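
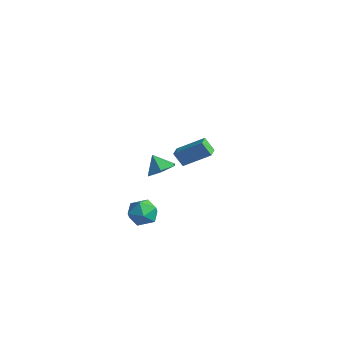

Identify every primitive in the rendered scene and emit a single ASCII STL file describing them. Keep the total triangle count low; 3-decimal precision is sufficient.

solid 
facet normal 0.144 0.389 0.910
outer loop
vertex 0.423 -1.359 -3.317
vertex 0.701 -2.216 -2.994
vertex 1.346 -1.608 -3.356
endloop
endfacet
facet normal 0.254 0.880 0.402
outer loop
vertex 0.423 -1.359 -3.317
vertex 1.346 -1.608 -3.356
vertex 0.942 -1.154 -4.094
endloop
endfacet
facet normal -0.344 0.939 0.018
outer loop
vertex 0.423 -1.359 -3.317
vertex 0.942 -1.154 -4.094
vertex 0.048 -1.48 -4.189
endloop
endfacet
facet normal -0.826 0.485 0.288
outer loop
vertex 0.423 -1.359 -3.317
vertex 0.048 -1.48 -4.189
vertex -0.101 -2.137 -3.509
endloop
endfacet
facet normal -0.524 0.146 0.839
outer loop
vertex 0.423 -1.359 -3.317
vertex -0.101 -2.137 -3.509
vertex 0.701 -2.216 -2.994
endloop
endfacet
facet normal 0.769 0.638 -0.028
outer loop
vertex 0.942 -1.154 -4.094
vertex 1.346 -1.608 -3.356
vertex 1.541 -1.883 -4.251
endloop
endfacet
facet normal 0.590 -0.154 0.793
outer loop
vertex 1.346 -1.608 -3.356
vertex 0.701 -2.216 -2.994
vertex 1.392 -2.54 -3.571
endloop
endfacet
facet normal -0.489 -0.548 0.678
outer loop
vertex 0.701 -2.216 -2.994
vertex -0.101 -2.137 -3.509
vertex 0.498 -2.866 -3.666
endloop
endfacet
facet normal -0.977 0.001 -0.213
outer loop
vertex -0.101 -2.137 -3.509
vertex 0.048 -1.48 -4.189
vertex 0.094 -2.412 -4.404
endloop
endfacet
facet normal -0.199 0.734 -0.650
outer loop
vertex 0.048 -1.48 -4.189
vertex 0.942 -1.154 -4.094
vertex 0.739 -1.804 -4.766
endloop
endfacet
facet normal 0.826 -0.485 -0.288
outer loop
vertex 1.017 -2.661 -4.443
vertex 1.541 -1.883 -4.251
vertex 1.392 -2.54 -3.571
endloop
endfacet
facet normal 0.344 -0.939 -0.018
outer loop
vertex 1.017 -2.661 -4.443
vertex 1.392 -2.54 -3.571
vertex 0.498 -2.866 -3.666
endloop
endfacet
facet normal -0.254 -0.880 -0.402
outer loop
vertex 1.017 -2.661 -4.443
vertex 0.498 -2.866 -3.666
vertex 0.094 -2.412 -4.404
endloop
endfacet
facet normal -0.144 -0.389 -0.910
outer loop
vertex 1.017 -2.661 -4.443
vertex 0.094 -2.412 -4.404
vertex 0.739 -1.804 -4.766
endloop
endfacet
facet normal 0.524 -0.146 -0.839
outer loop
vertex 1.017 -2.661 -4.443
vertex 0.739 -1.804 -4.766
vertex 1.541 -1.883 -4.251
endloop
endfacet
facet normal 0.977 -0.001 0.213
outer loop
vertex 1.392 -2.54 -3.571
vertex 1.541 -1.883 -4.251
vertex 1.346 -1.608 -3.356
endloop
endfacet
facet normal 0.199 -0.734 0.650
outer loop
vertex 0.498 -2.866 -3.666
vertex 1.392 -2.54 -3.571
vertex 0.701 -2.216 -2.994
endloop
endfacet
facet normal -0.769 -0.638 0.028
outer loop
vertex 0.094 -2.412 -4.404
vertex 0.498 -2.866 -3.666
vertex -0.101 -2.137 -3.509
endloop
endfacet
facet normal -0.590 0.154 -0.793
outer loop
vertex 0.739 -1.804 -4.766
vertex 0.094 -2.412 -4.404
vertex 0.048 -1.48 -4.189
endloop
endfacet
facet normal 0.489 0.548 -0.678
outer loop
vertex 1.541 -1.883 -4.251
vertex 0.739 -1.804 -4.766
vertex 0.942 -1.154 -4.094
endloop
endfacet
facet normal -0.654 -0.521 -0.548
outer loop
vertex -1.938 2.691 -2.665
vertex -2.393 3.366 -2.764
vertex -1.408 2.922 -3.517
endloop
endfacet
facet normal 0.555 -0.823 0.122
outer loop
vertex -0.167 3.914 -2.476
vertex -1.938 2.691 -2.665
vertex -1.408 2.922 -3.517
endloop
endfacet
facet normal -0.654 -0.523 -0.547
outer loop
vertex -1.408 2.922 -3.517
vertex -2.393 3.366 -2.764
vertex -1.864 3.597 -3.617
endloop
endfacet
facet normal 0.514 0.225 -0.828
outer loop
vertex -1.864 3.597 -3.617
vertex -0.167 3.914 -2.476
vertex -1.408 2.922 -3.517
endloop
endfacet
facet normal -0.514 -0.225 0.828
outer loop
vertex -1.938 2.691 -2.665
vertex -1.152 4.358 -1.723
vertex -2.393 3.366 -2.764
endloop
endfacet
facet normal 0.555 -0.823 0.122
outer loop
vertex -0.696 3.683 -1.623
vertex -1.938 2.691 -2.665
vertex -0.167 3.914 -2.476
endloop
endfacet
facet normal -0.515 -0.225 0.827
outer loop
vertex -0.696 3.683 -1.623
vertex -1.152 4.358 -1.723
vertex -1.938 2.691 -2.665
endloop
endfacet
facet normal -0.555 0.823 -0.122
outer loop
vertex -2.393 3.366 -2.764
vertex -1.152 4.358 -1.723
vertex -1.864 3.597 -3.617
endloop
endfacet
facet normal 0.514 0.225 -0.827
outer loop
vertex -0.622 4.589 -2.575
vertex -0.167 3.914 -2.476
vertex -1.864 3.597 -3.617
endloop
endfacet
facet normal -0.555 0.823 -0.122
outer loop
vertex -1.864 3.597 -3.617
vertex -1.152 4.358 -1.723
vertex -0.622 4.589 -2.575
endloop
endfacet
facet normal 0.655 0.522 0.547
outer loop
vertex -0.622 4.589 -2.575
vertex -0.696 3.683 -1.623
vertex -0.167 3.914 -2.476
endloop
endfacet
facet normal 0.653 0.522 0.548
outer loop
vertex -1.152 4.358 -1.723
vertex -0.696 3.683 -1.623
vertex -0.622 4.589 -2.575
endloop
endfacet
facet normal 0.588 0.057 -0.807
outer loop
vertex 4.471 -3.149 2.231
vertex 3.832 -3.481 1.742
vertex 3.896 -2.62 1.849
endloop
endfacet
facet normal 0.040 0.613 0.789
outer loop
vertex 4.471 -3.149 2.231
vertex 3.896 -2.62 1.849
vertex 3.208 -3.539 2.598
endloop
endfacet
facet normal 0.588 0.057 -0.807
outer loop
vertex 3.896 -2.62 1.849
vertex 3.832 -3.481 1.742
vertex 3.257 -2.951 1.36
endloop
endfacet
facet normal -0.616 0.720 0.318
outer loop
vertex 3.896 -2.62 1.849
vertex 3.257 -2.951 1.36
vertex 3.208 -3.539 2.598
endloop
endfacet
facet normal 0.587 0.055 -0.808
outer loop
vertex 3.257 -2.951 1.36
vertex 3.832 -3.481 1.742
vertex 3.192 -3.812 1.254
endloop
endfacet
facet normal -0.997 0.076 -0.004
outer loop
vertex 3.257 -2.951 1.36
vertex 3.192 -3.812 1.254
vertex 3.208 -3.539 2.598
endloop
endfacet
facet normal 0.587 0.055 -0.808
outer loop
vertex 3.192 -3.812 1.254
vertex 3.832 -3.481 1.742
vertex 3.767 -4.342 1.636
endloop
endfacet
facet normal -0.721 -0.677 0.146
outer loop
vertex 3.192 -3.812 1.254
vertex 3.767 -4.342 1.636
vertex 3.208 -3.539 2.598
endloop
endfacet
facet normal 0.588 0.055 -0.807
outer loop
vertex 3.767 -4.342 1.636
vertex 3.832 -3.481 1.742
vertex 4.406 -4.01 2.124
endloop
endfacet
facet normal -0.064 -0.784 0.617
outer loop
vertex 3.767 -4.342 1.636
vertex 4.406 -4.01 2.124
vertex 3.208 -3.539 2.598
endloop
endfacet
facet normal 0.588 0.056 -0.807
outer loop
vertex 4.406 -4.01 2.124
vertex 3.832 -3.481 1.742
vertex 4.471 -3.149 2.231
endloop
endfacet
facet normal 0.316 -0.140 0.938
outer loop
vertex 4.406 -4.01 2.124
vertex 4.471 -3.149 2.231
vertex 3.208 -3.539 2.598
endloop
endfacet

endsolid


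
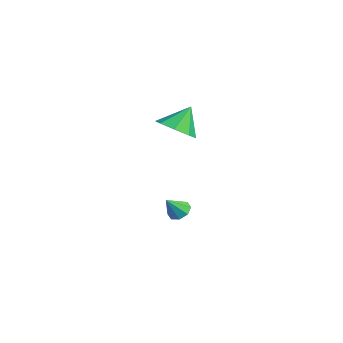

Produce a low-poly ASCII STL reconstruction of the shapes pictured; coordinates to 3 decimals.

solid 
facet normal 0.143 -0.591 -0.794
outer loop
vertex 2.599 -1.388 3.42
vertex 1.805 -0.937 2.942
vertex 2.819 -0.762 2.994
endloop
endfacet
facet normal 0.722 0.198 0.663
outer loop
vertex 2.599 -1.388 3.42
vertex 2.819 -0.762 2.994
vertex 1.595 -0.063 4.118
endloop
endfacet
facet normal 0.143 -0.591 -0.794
outer loop
vertex 2.819 -0.762 2.994
vertex 1.805 -0.937 2.942
vertex 2.446 -0.239 2.538
endloop
endfacet
facet normal 0.654 0.705 0.274
outer loop
vertex 2.819 -0.762 2.994
vertex 2.446 -0.239 2.538
vertex 1.595 -0.063 4.118
endloop
endfacet
facet normal 0.142 -0.590 -0.795
outer loop
vertex 2.446 -0.239 2.538
vertex 1.805 -0.937 2.942
vertex 1.697 -0.124 2.319
endloop
endfacet
facet normal 0.159 0.987 -0.024
outer loop
vertex 2.446 -0.239 2.538
vertex 1.697 -0.124 2.319
vertex 1.595 -0.063 4.118
endloop
endfacet
facet normal 0.142 -0.590 -0.795
outer loop
vertex 1.697 -0.124 2.319
vertex 1.805 -0.937 2.942
vertex 1.012 -0.486 2.465
endloop
endfacet
facet normal -0.476 0.878 -0.057
outer loop
vertex 1.697 -0.124 2.319
vertex 1.012 -0.486 2.465
vertex 1.595 -0.063 4.118
endloop
endfacet
facet normal 0.143 -0.590 -0.795
outer loop
vertex 1.012 -0.486 2.465
vertex 1.805 -0.937 2.942
vertex 0.792 -1.112 2.89
endloop
endfacet
facet normal -0.876 0.441 0.196
outer loop
vertex 1.012 -0.486 2.465
vertex 0.792 -1.112 2.89
vertex 1.595 -0.063 4.118
endloop
endfacet
facet normal 0.143 -0.591 -0.794
outer loop
vertex 0.792 -1.112 2.89
vertex 1.805 -0.937 2.942
vertex 1.165 -1.635 3.347
endloop
endfacet
facet normal -0.809 -0.066 0.585
outer loop
vertex 0.792 -1.112 2.89
vertex 1.165 -1.635 3.347
vertex 1.595 -0.063 4.118
endloop
endfacet
facet normal 0.142 -0.591 -0.794
outer loop
vertex 1.165 -1.635 3.347
vertex 1.805 -0.937 2.942
vertex 1.914 -1.75 3.566
endloop
endfacet
facet normal -0.312 -0.348 0.884
outer loop
vertex 1.165 -1.635 3.347
vertex 1.914 -1.75 3.566
vertex 1.595 -0.063 4.118
endloop
endfacet
facet normal 0.143 -0.591 -0.794
outer loop
vertex 1.914 -1.75 3.566
vertex 1.805 -0.937 2.942
vertex 2.599 -1.388 3.42
endloop
endfacet
facet normal 0.322 -0.239 0.916
outer loop
vertex 1.914 -1.75 3.566
vertex 2.599 -1.388 3.42
vertex 1.595 -0.063 4.118
endloop
endfacet
facet normal -0.095 0.610 -0.787
outer loop
vertex 1.188 -0.432 -3.346
vertex 0.663 -0.191 -3.096
vertex 1.276 -0.052 -3.062
endloop
endfacet
facet normal 0.923 -0.343 0.174
outer loop
vertex 1.188 -0.432 -3.346
vertex 1.276 -0.052 -3.062
vertex 0.777 -0.929 -2.144
endloop
endfacet
facet normal -0.095 0.610 -0.786
outer loop
vertex 1.276 -0.052 -3.062
vertex 0.663 -0.191 -3.096
vertex 1.005 0.246 -2.798
endloop
endfacet
facet normal 0.781 0.181 0.598
outer loop
vertex 1.276 -0.052 -3.062
vertex 1.005 0.246 -2.798
vertex 0.777 -0.929 -2.144
endloop
endfacet
facet normal -0.093 0.610 -0.787
outer loop
vertex 1.005 0.246 -2.798
vertex 0.663 -0.191 -3.096
vertex 0.533 0.289 -2.709
endloop
endfacet
facet normal 0.205 0.445 0.872
outer loop
vertex 1.005 0.246 -2.798
vertex 0.533 0.289 -2.709
vertex 0.777 -0.929 -2.144
endloop
endfacet
facet normal -0.095 0.609 -0.787
outer loop
vertex 0.533 0.289 -2.709
vertex 0.663 -0.191 -3.096
vertex 0.137 0.05 -2.846
endloop
endfacet
facet normal -0.466 0.294 0.835
outer loop
vertex 0.533 0.289 -2.709
vertex 0.137 0.05 -2.846
vertex 0.777 -0.929 -2.144
endloop
endfacet
facet normal -0.095 0.610 -0.787
outer loop
vertex 0.137 0.05 -2.846
vertex 0.663 -0.191 -3.096
vertex 0.049 -0.33 -3.13
endloop
endfacet
facet normal -0.841 -0.185 0.508
outer loop
vertex 0.137 0.05 -2.846
vertex 0.049 -0.33 -3.13
vertex 0.777 -0.929 -2.144
endloop
endfacet
facet normal -0.095 0.610 -0.786
outer loop
vertex 0.049 -0.33 -3.13
vertex 0.663 -0.191 -3.096
vertex 0.321 -0.628 -3.394
endloop
endfacet
facet normal -0.698 -0.711 0.083
outer loop
vertex 0.049 -0.33 -3.13
vertex 0.321 -0.628 -3.394
vertex 0.777 -0.929 -2.144
endloop
endfacet
facet normal -0.093 0.610 -0.787
outer loop
vertex 0.321 -0.628 -3.394
vertex 0.663 -0.191 -3.096
vertex 0.793 -0.671 -3.483
endloop
endfacet
facet normal -0.124 -0.974 -0.189
outer loop
vertex 0.321 -0.628 -3.394
vertex 0.793 -0.671 -3.483
vertex 0.777 -0.929 -2.144
endloop
endfacet
facet normal -0.095 0.609 -0.787
outer loop
vertex 0.793 -0.671 -3.483
vertex 0.663 -0.191 -3.096
vertex 1.188 -0.432 -3.346
endloop
endfacet
facet normal 0.550 -0.821 -0.152
outer loop
vertex 0.793 -0.671 -3.483
vertex 1.188 -0.432 -3.346
vertex 0.777 -0.929 -2.144
endloop
endfacet

endsolid


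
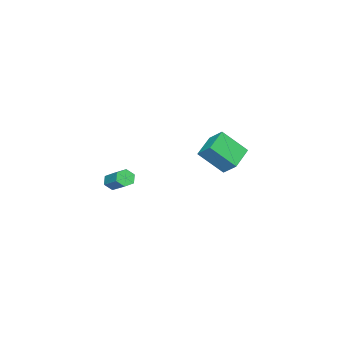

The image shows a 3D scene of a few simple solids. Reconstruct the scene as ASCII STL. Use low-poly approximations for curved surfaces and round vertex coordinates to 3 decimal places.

solid 
facet normal -0.935 -0.141 0.324
outer loop
vertex -4.173 0.226 0.718
vertex -4.893 1.613 -0.758
vertex -4.32 -0.75 -0.129
endloop
endfacet
facet normal 0.334 -0.646 0.686
outer loop
vertex -2.607 -0.493 -0.722
vertex -4.173 0.226 0.718
vertex -4.32 -0.75 -0.129
endloop
endfacet
facet normal -0.936 -0.141 0.324
outer loop
vertex -4.32 -0.75 -0.129
vertex -4.893 1.613 -0.758
vertex -5.039 0.637 -1.605
endloop
endfacet
facet normal -0.113 -0.751 -0.651
outer loop
vertex -5.039 0.637 -1.605
vertex -2.607 -0.493 -0.722
vertex -4.32 -0.75 -0.129
endloop
endfacet
facet normal 0.113 0.751 0.651
outer loop
vertex -4.173 0.226 0.718
vertex -3.18 1.87 -1.351
vertex -4.893 1.613 -0.758
endloop
endfacet
facet normal 0.335 -0.646 0.686
outer loop
vertex -2.461 0.483 0.125
vertex -4.173 0.226 0.718
vertex -2.607 -0.493 -0.722
endloop
endfacet
facet normal 0.113 0.751 0.651
outer loop
vertex -2.461 0.483 0.125
vertex -3.18 1.87 -1.351
vertex -4.173 0.226 0.718
endloop
endfacet
facet normal -0.334 0.646 -0.686
outer loop
vertex -4.893 1.613 -0.758
vertex -3.18 1.87 -1.351
vertex -5.039 0.637 -1.605
endloop
endfacet
facet normal -0.113 -0.751 -0.651
outer loop
vertex -3.327 0.894 -2.198
vertex -2.607 -0.493 -0.722
vertex -5.039 0.637 -1.605
endloop
endfacet
facet normal -0.335 0.646 -0.686
outer loop
vertex -5.039 0.637 -1.605
vertex -3.18 1.87 -1.351
vertex -3.327 0.894 -2.198
endloop
endfacet
facet normal 0.936 0.141 -0.324
outer loop
vertex -3.327 0.894 -2.198
vertex -2.461 0.483 0.125
vertex -2.607 -0.493 -0.722
endloop
endfacet
facet normal 0.936 0.140 -0.324
outer loop
vertex -3.18 1.87 -1.351
vertex -2.461 0.483 0.125
vertex -3.327 0.894 -2.198
endloop
endfacet
facet normal -0.347 -0.762 -0.546
outer loop
vertex 4.145 -2.41 -0.943
vertex 3.558 -2.194 -0.872
vertex 3.907 -2.003 -1.36
endloop
endfacet
facet normal 0.859 -0.023 -0.512
outer loop
vertex 4.145 -2.41 -0.943
vertex 3.907 -2.003 -1.36
vertex 4.73 -1.122 -0.019
endloop
endfacet
facet normal 0.859 -0.023 -0.512
outer loop
vertex 4.73 -1.122 -0.019
vertex 3.907 -2.003 -1.36
vertex 4.492 -0.714 -0.436
endloop
endfacet
facet normal 0.346 0.762 0.548
outer loop
vertex 4.73 -1.122 -0.019
vertex 4.492 -0.714 -0.436
vertex 4.142 -0.906 0.052
endloop
endfacet
facet normal -0.346 -0.763 -0.546
outer loop
vertex 3.907 -2.003 -1.36
vertex 3.558 -2.194 -0.872
vertex 3.319 -1.787 -1.289
endloop
endfacet
facet normal 0.101 0.549 -0.830
outer loop
vertex 3.907 -2.003 -1.36
vertex 3.319 -1.787 -1.289
vertex 4.492 -0.714 -0.436
endloop
endfacet
facet normal 0.101 0.549 -0.830
outer loop
vertex 4.492 -0.714 -0.436
vertex 3.319 -1.787 -1.289
vertex 3.904 -0.498 -0.365
endloop
endfacet
facet normal 0.346 0.762 0.548
outer loop
vertex 4.492 -0.714 -0.436
vertex 3.904 -0.498 -0.365
vertex 4.142 -0.906 0.052
endloop
endfacet
facet normal -0.346 -0.763 -0.546
outer loop
vertex 3.319 -1.787 -1.289
vertex 3.558 -2.194 -0.872
vertex 2.97 -1.978 -0.801
endloop
endfacet
facet normal -0.757 0.571 -0.318
outer loop
vertex 3.319 -1.787 -1.289
vertex 2.97 -1.978 -0.801
vertex 3.904 -0.498 -0.365
endloop
endfacet
facet normal -0.757 0.571 -0.317
outer loop
vertex 3.904 -0.498 -0.365
vertex 2.97 -1.978 -0.801
vertex 3.555 -0.69 0.123
endloop
endfacet
facet normal 0.347 0.762 0.547
outer loop
vertex 3.904 -0.498 -0.365
vertex 3.555 -0.69 0.123
vertex 4.142 -0.906 0.052
endloop
endfacet
facet normal -0.346 -0.762 -0.548
outer loop
vertex 2.97 -1.978 -0.801
vertex 3.558 -2.194 -0.872
vertex 3.208 -2.386 -0.384
endloop
endfacet
facet normal -0.859 0.023 0.512
outer loop
vertex 2.97 -1.978 -0.801
vertex 3.208 -2.386 -0.384
vertex 3.555 -0.69 0.123
endloop
endfacet
facet normal -0.859 0.023 0.512
outer loop
vertex 3.555 -0.69 0.123
vertex 3.208 -2.386 -0.384
vertex 3.793 -1.097 0.54
endloop
endfacet
facet normal 0.347 0.762 0.546
outer loop
vertex 3.555 -0.69 0.123
vertex 3.793 -1.097 0.54
vertex 4.142 -0.906 0.052
endloop
endfacet
facet normal -0.346 -0.762 -0.548
outer loop
vertex 3.208 -2.386 -0.384
vertex 3.558 -2.194 -0.872
vertex 3.796 -2.602 -0.455
endloop
endfacet
facet normal -0.101 -0.549 0.830
outer loop
vertex 3.208 -2.386 -0.384
vertex 3.796 -2.602 -0.455
vertex 3.793 -1.097 0.54
endloop
endfacet
facet normal -0.101 -0.549 0.830
outer loop
vertex 3.793 -1.097 0.54
vertex 3.796 -2.602 -0.455
vertex 4.381 -1.313 0.469
endloop
endfacet
facet normal 0.346 0.763 0.546
outer loop
vertex 3.793 -1.097 0.54
vertex 4.381 -1.313 0.469
vertex 4.142 -0.906 0.052
endloop
endfacet
facet normal -0.347 -0.762 -0.547
outer loop
vertex 3.796 -2.602 -0.455
vertex 3.558 -2.194 -0.872
vertex 4.145 -2.41 -0.943
endloop
endfacet
facet normal 0.757 -0.571 0.317
outer loop
vertex 3.796 -2.602 -0.455
vertex 4.145 -2.41 -0.943
vertex 4.381 -1.313 0.469
endloop
endfacet
facet normal 0.757 -0.571 0.318
outer loop
vertex 4.381 -1.313 0.469
vertex 4.145 -2.41 -0.943
vertex 4.73 -1.122 -0.019
endloop
endfacet
facet normal 0.346 0.763 0.546
outer loop
vertex 4.381 -1.313 0.469
vertex 4.73 -1.122 -0.019
vertex 4.142 -0.906 0.052
endloop
endfacet

endsolid


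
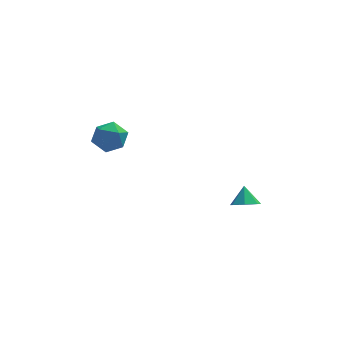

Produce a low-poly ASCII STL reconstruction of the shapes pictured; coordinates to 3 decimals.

solid 
facet normal -0.005 -0.612 -0.791
outer loop
vertex 4.026 0.422 -2.014
vertex 3.497 0.877 -2.363
vertex 4.275 0.919 -2.4
endloop
endfacet
facet normal 0.790 0.076 0.608
outer loop
vertex 4.026 0.422 -2.014
vertex 4.275 0.919 -2.4
vertex 3.503 1.563 -1.477
endloop
endfacet
facet normal -0.005 -0.612 -0.791
outer loop
vertex 4.275 0.919 -2.4
vertex 3.497 0.877 -2.363
vertex 3.939 1.384 -2.758
endloop
endfacet
facet normal 0.738 0.656 0.159
outer loop
vertex 4.275 0.919 -2.4
vertex 3.939 1.384 -2.758
vertex 3.503 1.563 -1.477
endloop
endfacet
facet normal -0.005 -0.612 -0.791
outer loop
vertex 3.939 1.384 -2.758
vertex 3.497 0.877 -2.363
vertex 3.27 1.468 -2.819
endloop
endfacet
facet normal 0.132 0.987 -0.093
outer loop
vertex 3.939 1.384 -2.758
vertex 3.27 1.468 -2.819
vertex 3.503 1.563 -1.477
endloop
endfacet
facet normal -0.006 -0.612 -0.791
outer loop
vertex 3.27 1.468 -2.819
vertex 3.497 0.877 -2.363
vertex 2.772 1.107 -2.536
endloop
endfacet
facet normal -0.571 0.820 0.041
outer loop
vertex 3.27 1.468 -2.819
vertex 2.772 1.107 -2.536
vertex 3.503 1.563 -1.477
endloop
endfacet
facet normal -0.005 -0.612 -0.791
outer loop
vertex 2.772 1.107 -2.536
vertex 3.497 0.877 -2.363
vertex 2.82 0.573 -2.123
endloop
endfacet
facet normal -0.842 0.280 0.461
outer loop
vertex 2.772 1.107 -2.536
vertex 2.82 0.573 -2.123
vertex 3.503 1.563 -1.477
endloop
endfacet
facet normal -0.005 -0.613 -0.790
outer loop
vertex 2.82 0.573 -2.123
vertex 3.497 0.877 -2.363
vertex 3.378 0.268 -1.89
endloop
endfacet
facet normal -0.478 -0.225 0.849
outer loop
vertex 2.82 0.573 -2.123
vertex 3.378 0.268 -1.89
vertex 3.503 1.563 -1.477
endloop
endfacet
facet normal -0.006 -0.613 -0.790
outer loop
vertex 3.378 0.268 -1.89
vertex 3.497 0.877 -2.363
vertex 4.026 0.422 -2.014
endloop
endfacet
facet normal 0.250 -0.316 0.915
outer loop
vertex 3.378 0.268 -1.89
vertex 4.026 0.422 -2.014
vertex 3.503 1.563 -1.477
endloop
endfacet
facet normal -0.405 0.353 0.843
outer loop
vertex -3.656 3.152 2.231
vertex -3.581 2.247 2.646
vertex -2.83 2.9 2.733
endloop
endfacet
facet normal -0.042 0.864 0.503
outer loop
vertex -3.656 3.152 2.231
vertex -2.83 2.9 2.733
vertex -2.758 3.404 1.873
endloop
endfacet
facet normal -0.322 0.935 -0.151
outer loop
vertex -3.656 3.152 2.231
vertex -2.758 3.404 1.873
vertex -3.464 3.061 1.255
endloop
endfacet
facet normal -0.858 0.468 -0.212
outer loop
vertex -3.656 3.152 2.231
vertex -3.464 3.061 1.255
vertex -3.972 2.346 1.732
endloop
endfacet
facet normal -0.910 0.108 0.401
outer loop
vertex -3.656 3.152 2.231
vertex -3.972 2.346 1.732
vertex -3.581 2.247 2.646
endloop
endfacet
facet normal 0.633 0.644 0.430
outer loop
vertex -2.758 3.404 1.873
vertex -2.83 2.9 2.733
vertex -2.128 2.654 2.068
endloop
endfacet
facet normal 0.045 -0.183 0.982
outer loop
vertex -2.83 2.9 2.733
vertex -3.581 2.247 2.646
vertex -2.636 1.939 2.545
endloop
endfacet
facet normal -0.771 -0.578 0.267
outer loop
vertex -3.581 2.247 2.646
vertex -3.972 2.346 1.732
vertex -3.342 1.596 1.927
endloop
endfacet
facet normal -0.687 0.003 -0.727
outer loop
vertex -3.972 2.346 1.732
vertex -3.464 3.061 1.255
vertex -3.27 2.1 1.067
endloop
endfacet
facet normal 0.180 0.758 -0.627
outer loop
vertex -3.464 3.061 1.255
vertex -2.758 3.404 1.873
vertex -2.519 2.753 1.154
endloop
endfacet
facet normal 0.858 -0.468 0.212
outer loop
vertex -2.444 1.848 1.569
vertex -2.128 2.654 2.068
vertex -2.636 1.939 2.545
endloop
endfacet
facet normal 0.322 -0.935 0.151
outer loop
vertex -2.444 1.848 1.569
vertex -2.636 1.939 2.545
vertex -3.342 1.596 1.927
endloop
endfacet
facet normal 0.042 -0.864 -0.503
outer loop
vertex -2.444 1.848 1.569
vertex -3.342 1.596 1.927
vertex -3.27 2.1 1.067
endloop
endfacet
facet normal 0.405 -0.353 -0.843
outer loop
vertex -2.444 1.848 1.569
vertex -3.27 2.1 1.067
vertex -2.519 2.753 1.154
endloop
endfacet
facet normal 0.910 -0.108 -0.401
outer loop
vertex -2.444 1.848 1.569
vertex -2.519 2.753 1.154
vertex -2.128 2.654 2.068
endloop
endfacet
facet normal 0.687 -0.003 0.727
outer loop
vertex -2.636 1.939 2.545
vertex -2.128 2.654 2.068
vertex -2.83 2.9 2.733
endloop
endfacet
facet normal -0.180 -0.758 0.627
outer loop
vertex -3.342 1.596 1.927
vertex -2.636 1.939 2.545
vertex -3.581 2.247 2.646
endloop
endfacet
facet normal -0.633 -0.644 -0.430
outer loop
vertex -3.27 2.1 1.067
vertex -3.342 1.596 1.927
vertex -3.972 2.346 1.732
endloop
endfacet
facet normal -0.045 0.183 -0.982
outer loop
vertex -2.519 2.753 1.154
vertex -3.27 2.1 1.067
vertex -3.464 3.061 1.255
endloop
endfacet
facet normal 0.771 0.578 -0.267
outer loop
vertex -2.128 2.654 2.068
vertex -2.519 2.753 1.154
vertex -2.758 3.404 1.873
endloop
endfacet

endsolid


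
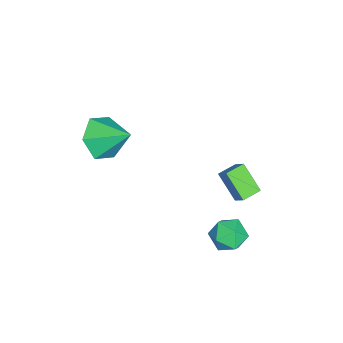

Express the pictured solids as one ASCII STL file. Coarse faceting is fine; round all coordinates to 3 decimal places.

solid 
facet normal -0.233 -0.799 -0.554
outer loop
vertex 0.679 -2.942 1.08
vertex -0.314 -2.911 1.452
vertex -0.06 -2.375 0.573
endloop
endfacet
facet normal 0.703 0.639 -0.310
outer loop
vertex 0.679 -2.942 1.08
vertex -0.06 -2.375 0.573
vertex 0.054 -1.649 2.328
endloop
endfacet
facet normal -0.233 -0.799 -0.554
outer loop
vertex -0.06 -2.375 0.573
vertex -0.314 -2.911 1.452
vertex -1.052 -2.344 0.945
endloop
endfacet
facet normal -0.111 0.921 -0.374
outer loop
vertex -0.06 -2.375 0.573
vertex -1.052 -2.344 0.945
vertex 0.054 -1.649 2.328
endloop
endfacet
facet normal -0.232 -0.799 -0.555
outer loop
vertex -1.052 -2.344 0.945
vertex -0.314 -2.911 1.452
vertex -1.306 -2.88 1.823
endloop
endfacet
facet normal -0.698 0.683 0.215
outer loop
vertex -1.052 -2.344 0.945
vertex -1.306 -2.88 1.823
vertex 0.054 -1.649 2.328
endloop
endfacet
facet normal -0.232 -0.799 -0.555
outer loop
vertex -1.306 -2.88 1.823
vertex -0.314 -2.911 1.452
vertex -0.568 -3.447 2.33
endloop
endfacet
facet normal -0.470 0.164 0.867
outer loop
vertex -1.306 -2.88 1.823
vertex -0.568 -3.447 2.33
vertex 0.054 -1.649 2.328
endloop
endfacet
facet normal -0.232 -0.799 -0.555
outer loop
vertex -0.568 -3.447 2.33
vertex -0.314 -2.911 1.452
vertex 0.425 -3.478 1.959
endloop
endfacet
facet normal 0.344 -0.118 0.931
outer loop
vertex -0.568 -3.447 2.33
vertex 0.425 -3.478 1.959
vertex 0.054 -1.649 2.328
endloop
endfacet
facet normal -0.233 -0.799 -0.554
outer loop
vertex 0.425 -3.478 1.959
vertex -0.314 -2.911 1.452
vertex 0.679 -2.942 1.08
endloop
endfacet
facet normal 0.932 0.120 0.342
outer loop
vertex 0.425 -3.478 1.959
vertex 0.679 -2.942 1.08
vertex 0.054 -1.649 2.328
endloop
endfacet
facet normal -0.503 -0.511 -0.697
outer loop
vertex -2.994 1.176 -2.788
vertex -3.682 1.75 -2.712
vertex -2.411 2.011 -3.82
endloop
endfacet
facet normal 0.765 -0.639 -0.085
outer loop
vertex -1.998 2.43 -3.248
vertex -2.994 1.176 -2.788
vertex -2.411 2.011 -3.82
endloop
endfacet
facet normal -0.503 -0.510 -0.698
outer loop
vertex -2.411 2.011 -3.82
vertex -3.682 1.75 -2.712
vertex -3.099 2.586 -3.744
endloop
endfacet
facet normal 0.402 0.575 -0.712
outer loop
vertex -3.099 2.586 -3.744
vertex -1.998 2.43 -3.248
vertex -2.411 2.011 -3.82
endloop
endfacet
facet normal -0.402 -0.576 0.712
outer loop
vertex -2.994 1.176 -2.788
vertex -3.269 2.169 -2.14
vertex -3.682 1.75 -2.712
endloop
endfacet
facet normal 0.765 -0.639 -0.085
outer loop
vertex -2.581 1.594 -2.216
vertex -2.994 1.176 -2.788
vertex -1.998 2.43 -3.248
endloop
endfacet
facet normal -0.403 -0.576 0.712
outer loop
vertex -2.581 1.594 -2.216
vertex -3.269 2.169 -2.14
vertex -2.994 1.176 -2.788
endloop
endfacet
facet normal -0.765 0.638 0.085
outer loop
vertex -3.682 1.75 -2.712
vertex -3.269 2.169 -2.14
vertex -3.099 2.586 -3.744
endloop
endfacet
facet normal 0.402 0.576 -0.711
outer loop
vertex -2.686 3.004 -3.172
vertex -1.998 2.43 -3.248
vertex -3.099 2.586 -3.744
endloop
endfacet
facet normal -0.765 0.639 0.085
outer loop
vertex -3.099 2.586 -3.744
vertex -3.269 2.169 -2.14
vertex -2.686 3.004 -3.172
endloop
endfacet
facet normal 0.503 0.510 0.698
outer loop
vertex -2.686 3.004 -3.172
vertex -2.581 1.594 -2.216
vertex -1.998 2.43 -3.248
endloop
endfacet
facet normal 0.503 0.510 0.697
outer loop
vertex -3.269 2.169 -2.14
vertex -2.581 1.594 -2.216
vertex -2.686 3.004 -3.172
endloop
endfacet
facet normal -0.139 0.102 0.985
outer loop
vertex 0.07 2.629 -2.24
vertex 0.517 1.917 -2.103
vertex 0.913 2.671 -2.125
endloop
endfacet
facet normal -0.127 0.738 0.662
outer loop
vertex 0.07 2.629 -2.24
vertex 0.913 2.671 -2.125
vertex 0.541 3.146 -2.726
endloop
endfacet
facet normal -0.644 0.746 0.169
outer loop
vertex 0.07 2.629 -2.24
vertex 0.541 3.146 -2.726
vertex -0.084 2.686 -3.076
endloop
endfacet
facet normal -0.976 0.114 0.188
outer loop
vertex 0.07 2.629 -2.24
vertex -0.084 2.686 -3.076
vertex -0.099 1.926 -2.691
endloop
endfacet
facet normal -0.664 -0.284 0.692
outer loop
vertex 0.07 2.629 -2.24
vertex -0.099 1.926 -2.691
vertex 0.517 1.917 -2.103
endloop
endfacet
facet normal 0.499 0.803 0.326
outer loop
vertex 0.541 3.146 -2.726
vertex 0.913 2.671 -2.125
vertex 1.279 2.754 -2.889
endloop
endfacet
facet normal 0.479 -0.227 0.848
outer loop
vertex 0.913 2.671 -2.125
vertex 0.517 1.917 -2.103
vertex 1.264 1.994 -2.504
endloop
endfacet
facet normal -0.369 -0.851 0.374
outer loop
vertex 0.517 1.917 -2.103
vertex -0.099 1.926 -2.691
vertex 0.639 1.534 -2.854
endloop
endfacet
facet normal -0.874 -0.206 -0.441
outer loop
vertex -0.099 1.926 -2.691
vertex -0.084 2.686 -3.076
vertex 0.267 2.009 -3.455
endloop
endfacet
facet normal -0.337 0.816 -0.471
outer loop
vertex -0.084 2.686 -3.076
vertex 0.541 3.146 -2.726
vertex 0.663 2.763 -3.477
endloop
endfacet
facet normal 0.976 -0.114 -0.188
outer loop
vertex 1.11 2.051 -3.34
vertex 1.279 2.754 -2.889
vertex 1.264 1.994 -2.504
endloop
endfacet
facet normal 0.644 -0.746 -0.169
outer loop
vertex 1.11 2.051 -3.34
vertex 1.264 1.994 -2.504
vertex 0.639 1.534 -2.854
endloop
endfacet
facet normal 0.127 -0.738 -0.662
outer loop
vertex 1.11 2.051 -3.34
vertex 0.639 1.534 -2.854
vertex 0.267 2.009 -3.455
endloop
endfacet
facet normal 0.139 -0.102 -0.985
outer loop
vertex 1.11 2.051 -3.34
vertex 0.267 2.009 -3.455
vertex 0.663 2.763 -3.477
endloop
endfacet
facet normal 0.664 0.284 -0.692
outer loop
vertex 1.11 2.051 -3.34
vertex 0.663 2.763 -3.477
vertex 1.279 2.754 -2.889
endloop
endfacet
facet normal 0.874 0.206 0.441
outer loop
vertex 1.264 1.994 -2.504
vertex 1.279 2.754 -2.889
vertex 0.913 2.671 -2.125
endloop
endfacet
facet normal 0.337 -0.816 0.471
outer loop
vertex 0.639 1.534 -2.854
vertex 1.264 1.994 -2.504
vertex 0.517 1.917 -2.103
endloop
endfacet
facet normal -0.499 -0.803 -0.326
outer loop
vertex 0.267 2.009 -3.455
vertex 0.639 1.534 -2.854
vertex -0.099 1.926 -2.691
endloop
endfacet
facet normal -0.479 0.227 -0.848
outer loop
vertex 0.663 2.763 -3.477
vertex 0.267 2.009 -3.455
vertex -0.084 2.686 -3.076
endloop
endfacet
facet normal 0.369 0.851 -0.374
outer loop
vertex 1.279 2.754 -2.889
vertex 0.663 2.763 -3.477
vertex 0.541 3.146 -2.726
endloop
endfacet

endsolid


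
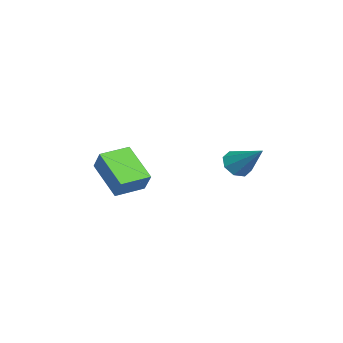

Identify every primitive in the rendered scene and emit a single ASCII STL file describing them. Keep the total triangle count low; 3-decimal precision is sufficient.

solid 
facet normal -0.504 0.857 0.107
outer loop
vertex -3.702 -3.934 -2.88
vertex -3.034 -3.656 -1.96
vertex -2.412 -3.024 -4.091
endloop
endfacet
facet normal -0.570 -0.238 -0.786
outer loop
vertex -1.706 -4.224 -4.24
vertex -3.702 -3.934 -2.88
vertex -2.412 -3.024 -4.091
endloop
endfacet
facet normal -0.504 0.857 0.107
outer loop
vertex -2.412 -3.024 -4.091
vertex -3.034 -3.656 -1.96
vertex -1.744 -2.746 -3.171
endloop
endfacet
facet normal 0.648 0.457 -0.609
outer loop
vertex -1.744 -2.746 -3.171
vertex -1.706 -4.224 -4.24
vertex -2.412 -3.024 -4.091
endloop
endfacet
facet normal -0.648 -0.457 0.609
outer loop
vertex -3.702 -3.934 -2.88
vertex -2.328 -4.856 -2.109
vertex -3.034 -3.656 -1.96
endloop
endfacet
facet normal -0.570 -0.238 -0.786
outer loop
vertex -2.996 -5.134 -3.029
vertex -3.702 -3.934 -2.88
vertex -1.706 -4.224 -4.24
endloop
endfacet
facet normal -0.648 -0.457 0.609
outer loop
vertex -2.996 -5.134 -3.029
vertex -2.328 -4.856 -2.109
vertex -3.702 -3.934 -2.88
endloop
endfacet
facet normal 0.570 0.238 0.786
outer loop
vertex -3.034 -3.656 -1.96
vertex -2.328 -4.856 -2.109
vertex -1.744 -2.746 -3.171
endloop
endfacet
facet normal 0.648 0.457 -0.609
outer loop
vertex -1.038 -3.946 -3.32
vertex -1.706 -4.224 -4.24
vertex -1.744 -2.746 -3.171
endloop
endfacet
facet normal 0.570 0.238 0.786
outer loop
vertex -1.744 -2.746 -3.171
vertex -2.328 -4.856 -2.109
vertex -1.038 -3.946 -3.32
endloop
endfacet
facet normal 0.504 -0.857 -0.107
outer loop
vertex -1.038 -3.946 -3.32
vertex -2.996 -5.134 -3.029
vertex -1.706 -4.224 -4.24
endloop
endfacet
facet normal 0.504 -0.857 -0.107
outer loop
vertex -2.328 -4.856 -2.109
vertex -2.996 -5.134 -3.029
vertex -1.038 -3.946 -3.32
endloop
endfacet
facet normal -0.569 -0.543 -0.618
outer loop
vertex -0.355 1.009 -2.603
vertex -0.683 0.709 -2.037
vertex -0.8 1.292 -2.442
endloop
endfacet
facet normal 0.348 0.813 -0.466
outer loop
vertex -0.355 1.009 -2.603
vertex -0.8 1.292 -2.442
vertex 0.323 1.671 -0.943
endloop
endfacet
facet normal -0.569 -0.543 -0.617
outer loop
vertex -0.8 1.292 -2.442
vertex -0.683 0.709 -2.037
vertex -1.176 1.234 -2.044
endloop
endfacet
facet normal -0.228 0.971 -0.074
outer loop
vertex -0.8 1.292 -2.442
vertex -1.176 1.234 -2.044
vertex 0.323 1.671 -0.943
endloop
endfacet
facet normal -0.569 -0.542 -0.618
outer loop
vertex -1.176 1.234 -2.044
vertex -0.683 0.709 -2.037
vertex -1.264 0.868 -1.642
endloop
endfacet
facet normal -0.556 0.672 0.490
outer loop
vertex -1.176 1.234 -2.044
vertex -1.264 0.868 -1.642
vertex 0.323 1.671 -0.943
endloop
endfacet
facet normal -0.568 -0.544 -0.617
outer loop
vertex -1.264 0.868 -1.642
vertex -0.683 0.709 -2.037
vertex -1.011 0.409 -1.47
endloop
endfacet
facet normal -0.440 0.092 0.893
outer loop
vertex -1.264 0.868 -1.642
vertex -1.011 0.409 -1.47
vertex 0.323 1.671 -0.943
endloop
endfacet
facet normal -0.570 -0.543 -0.617
outer loop
vertex -1.011 0.409 -1.47
vertex -0.683 0.709 -2.037
vertex -0.567 0.126 -1.631
endloop
endfacet
facet normal 0.052 -0.431 0.901
outer loop
vertex -1.011 0.409 -1.47
vertex -0.567 0.126 -1.631
vertex 0.323 1.671 -0.943
endloop
endfacet
facet normal -0.568 -0.544 -0.618
outer loop
vertex -0.567 0.126 -1.631
vertex -0.683 0.709 -2.037
vertex -0.19 0.185 -2.029
endloop
endfacet
facet normal 0.629 -0.589 0.508
outer loop
vertex -0.567 0.126 -1.631
vertex -0.19 0.185 -2.029
vertex 0.323 1.671 -0.943
endloop
endfacet
facet normal -0.569 -0.545 -0.616
outer loop
vertex -0.19 0.185 -2.029
vertex -0.683 0.709 -2.037
vertex -0.103 0.55 -2.432
endloop
endfacet
facet normal 0.956 -0.289 -0.056
outer loop
vertex -0.19 0.185 -2.029
vertex -0.103 0.55 -2.432
vertex 0.323 1.671 -0.943
endloop
endfacet
facet normal -0.569 -0.543 -0.618
outer loop
vertex -0.103 0.55 -2.432
vertex -0.683 0.709 -2.037
vertex -0.355 1.009 -2.603
endloop
endfacet
facet normal 0.840 0.290 -0.459
outer loop
vertex -0.103 0.55 -2.432
vertex -0.355 1.009 -2.603
vertex 0.323 1.671 -0.943
endloop
endfacet

endsolid


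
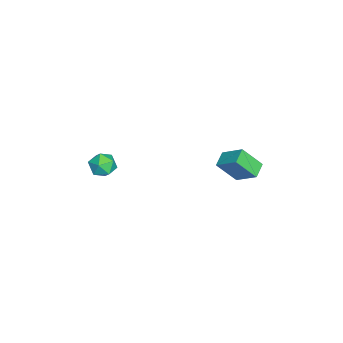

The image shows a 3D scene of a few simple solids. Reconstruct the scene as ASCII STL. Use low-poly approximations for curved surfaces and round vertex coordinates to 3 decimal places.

solid 
facet normal -0.929 0.193 0.316
outer loop
vertex -2.142 3.026 4.212
vertex -2.332 4.027 3.044
vertex -2.642 1.97 3.388
endloop
endfacet
facet normal 0.124 -0.646 0.753
outer loop
vertex -1.788 1.793 3.096
vertex -2.142 3.026 4.212
vertex -2.642 1.97 3.388
endloop
endfacet
facet normal -0.929 0.193 0.316
outer loop
vertex -2.642 1.97 3.388
vertex -2.332 4.027 3.044
vertex -2.832 2.971 2.22
endloop
endfacet
facet normal -0.350 -0.739 -0.576
outer loop
vertex -2.832 2.971 2.22
vertex -1.788 1.793 3.096
vertex -2.642 1.97 3.388
endloop
endfacet
facet normal 0.350 0.739 0.576
outer loop
vertex -2.142 3.026 4.212
vertex -1.478 3.85 2.752
vertex -2.332 4.027 3.044
endloop
endfacet
facet normal 0.124 -0.646 0.753
outer loop
vertex -1.288 2.849 3.92
vertex -2.142 3.026 4.212
vertex -1.788 1.793 3.096
endloop
endfacet
facet normal 0.350 0.739 0.576
outer loop
vertex -1.288 2.849 3.92
vertex -1.478 3.85 2.752
vertex -2.142 3.026 4.212
endloop
endfacet
facet normal -0.124 0.646 -0.753
outer loop
vertex -2.332 4.027 3.044
vertex -1.478 3.85 2.752
vertex -2.832 2.971 2.22
endloop
endfacet
facet normal -0.350 -0.739 -0.576
outer loop
vertex -1.978 2.794 1.928
vertex -1.788 1.793 3.096
vertex -2.832 2.971 2.22
endloop
endfacet
facet normal -0.124 0.646 -0.753
outer loop
vertex -2.832 2.971 2.22
vertex -1.478 3.85 2.752
vertex -1.978 2.794 1.928
endloop
endfacet
facet normal 0.929 -0.193 -0.316
outer loop
vertex -1.978 2.794 1.928
vertex -1.288 2.849 3.92
vertex -1.788 1.793 3.096
endloop
endfacet
facet normal 0.929 -0.193 -0.316
outer loop
vertex -1.478 3.85 2.752
vertex -1.288 2.849 3.92
vertex -1.978 2.794 1.928
endloop
endfacet
facet normal -1.000 -0.029 0.009
outer loop
vertex -0.542 -3.424 3.467
vertex -0.522 -3.936 4.067
vertex -0.543 -3.161 4.21
endloop
endfacet
facet normal -0.764 0.608 -0.216
outer loop
vertex -0.542 -3.424 3.467
vertex -0.543 -3.161 4.21
vertex -0.102 -2.8 3.665
endloop
endfacet
facet normal -0.353 0.500 -0.791
outer loop
vertex -0.542 -3.424 3.467
vertex -0.102 -2.8 3.665
vertex 0.191 -3.352 3.185
endloop
endfacet
facet normal -0.334 -0.202 -0.921
outer loop
vertex -0.542 -3.424 3.467
vertex 0.191 -3.352 3.185
vertex -0.068 -4.054 3.433
endloop
endfacet
facet normal -0.734 -0.529 -0.427
outer loop
vertex -0.542 -3.424 3.467
vertex -0.068 -4.054 3.433
vertex -0.522 -3.936 4.067
endloop
endfacet
facet normal -0.357 0.885 0.298
outer loop
vertex -0.102 -2.8 3.665
vertex -0.543 -3.161 4.21
vertex 0.188 -2.926 4.387
endloop
endfacet
facet normal -0.736 -0.142 0.662
outer loop
vertex -0.543 -3.161 4.21
vertex -0.522 -3.936 4.067
vertex -0.071 -3.628 4.635
endloop
endfacet
facet normal -0.307 -0.951 -0.043
outer loop
vertex -0.522 -3.936 4.067
vertex -0.068 -4.054 3.433
vertex 0.222 -4.18 4.155
endloop
endfacet
facet normal 0.339 -0.422 -0.841
outer loop
vertex -0.068 -4.054 3.433
vertex 0.191 -3.352 3.185
vertex 0.663 -3.819 3.61
endloop
endfacet
facet normal 0.308 0.712 -0.631
outer loop
vertex 0.191 -3.352 3.185
vertex -0.102 -2.8 3.665
vertex 0.642 -3.044 3.753
endloop
endfacet
facet normal 0.334 0.202 0.921
outer loop
vertex 0.662 -3.556 4.353
vertex 0.188 -2.926 4.387
vertex -0.071 -3.628 4.635
endloop
endfacet
facet normal 0.353 -0.500 0.791
outer loop
vertex 0.662 -3.556 4.353
vertex -0.071 -3.628 4.635
vertex 0.222 -4.18 4.155
endloop
endfacet
facet normal 0.764 -0.608 0.216
outer loop
vertex 0.662 -3.556 4.353
vertex 0.222 -4.18 4.155
vertex 0.663 -3.819 3.61
endloop
endfacet
facet normal 1.000 0.029 -0.009
outer loop
vertex 0.662 -3.556 4.353
vertex 0.663 -3.819 3.61
vertex 0.642 -3.044 3.753
endloop
endfacet
facet normal 0.734 0.529 0.427
outer loop
vertex 0.662 -3.556 4.353
vertex 0.642 -3.044 3.753
vertex 0.188 -2.926 4.387
endloop
endfacet
facet normal -0.339 0.422 0.841
outer loop
vertex -0.071 -3.628 4.635
vertex 0.188 -2.926 4.387
vertex -0.543 -3.161 4.21
endloop
endfacet
facet normal -0.308 -0.712 0.631
outer loop
vertex 0.222 -4.18 4.155
vertex -0.071 -3.628 4.635
vertex -0.522 -3.936 4.067
endloop
endfacet
facet normal 0.357 -0.885 -0.298
outer loop
vertex 0.663 -3.819 3.61
vertex 0.222 -4.18 4.155
vertex -0.068 -4.054 3.433
endloop
endfacet
facet normal 0.736 0.142 -0.662
outer loop
vertex 0.642 -3.044 3.753
vertex 0.663 -3.819 3.61
vertex 0.191 -3.352 3.185
endloop
endfacet
facet normal 0.307 0.951 0.043
outer loop
vertex 0.188 -2.926 4.387
vertex 0.642 -3.044 3.753
vertex -0.102 -2.8 3.665
endloop
endfacet

endsolid


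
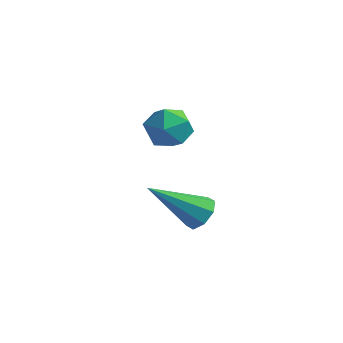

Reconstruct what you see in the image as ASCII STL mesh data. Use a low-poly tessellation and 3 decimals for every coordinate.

solid 
facet normal -0.392 0.400 0.829
outer loop
vertex -2.806 0.655 2.899
vertex -3.47 0.245 2.783
vertex -2.884 -0.066 3.21
endloop
endfacet
facet normal 0.318 0.346 0.883
outer loop
vertex -2.806 0.655 2.899
vertex -2.884 -0.066 3.21
vertex -2.201 0.15 2.879
endloop
endfacet
facet normal 0.608 0.715 0.344
outer loop
vertex -2.806 0.655 2.899
vertex -2.201 0.15 2.879
vertex -2.365 0.593 2.248
endloop
endfacet
facet normal 0.079 0.996 -0.041
outer loop
vertex -2.806 0.655 2.899
vertex -2.365 0.593 2.248
vertex -3.149 0.653 2.189
endloop
endfacet
facet normal -0.540 0.801 0.259
outer loop
vertex -2.806 0.655 2.899
vertex -3.149 0.653 2.189
vertex -3.47 0.245 2.783
endloop
endfacet
facet normal 0.495 -0.340 0.800
outer loop
vertex -2.201 0.15 2.879
vertex -2.884 -0.066 3.21
vertex -2.491 -0.573 2.751
endloop
endfacet
facet normal -0.654 -0.254 0.713
outer loop
vertex -2.884 -0.066 3.21
vertex -3.47 0.245 2.783
vertex -3.275 -0.513 2.692
endloop
endfacet
facet normal -0.894 0.396 -0.211
outer loop
vertex -3.47 0.245 2.783
vertex -3.149 0.653 2.189
vertex -3.439 -0.07 2.061
endloop
endfacet
facet normal 0.107 0.712 -0.695
outer loop
vertex -3.149 0.653 2.189
vertex -2.365 0.593 2.248
vertex -2.756 0.146 1.73
endloop
endfacet
facet normal 0.964 0.256 -0.070
outer loop
vertex -2.365 0.593 2.248
vertex -2.201 0.15 2.879
vertex -2.17 -0.165 2.157
endloop
endfacet
facet normal -0.079 -0.996 0.041
outer loop
vertex -2.834 -0.575 2.041
vertex -2.491 -0.573 2.751
vertex -3.275 -0.513 2.692
endloop
endfacet
facet normal -0.608 -0.715 -0.344
outer loop
vertex -2.834 -0.575 2.041
vertex -3.275 -0.513 2.692
vertex -3.439 -0.07 2.061
endloop
endfacet
facet normal -0.318 -0.346 -0.883
outer loop
vertex -2.834 -0.575 2.041
vertex -3.439 -0.07 2.061
vertex -2.756 0.146 1.73
endloop
endfacet
facet normal 0.392 -0.400 -0.829
outer loop
vertex -2.834 -0.575 2.041
vertex -2.756 0.146 1.73
vertex -2.17 -0.165 2.157
endloop
endfacet
facet normal 0.540 -0.801 -0.259
outer loop
vertex -2.834 -0.575 2.041
vertex -2.17 -0.165 2.157
vertex -2.491 -0.573 2.751
endloop
endfacet
facet normal -0.107 -0.712 0.695
outer loop
vertex -3.275 -0.513 2.692
vertex -2.491 -0.573 2.751
vertex -2.884 -0.066 3.21
endloop
endfacet
facet normal -0.964 -0.256 0.070
outer loop
vertex -3.439 -0.07 2.061
vertex -3.275 -0.513 2.692
vertex -3.47 0.245 2.783
endloop
endfacet
facet normal -0.495 0.340 -0.800
outer loop
vertex -2.756 0.146 1.73
vertex -3.439 -0.07 2.061
vertex -3.149 0.653 2.189
endloop
endfacet
facet normal 0.654 0.254 -0.713
outer loop
vertex -2.17 -0.165 2.157
vertex -2.756 0.146 1.73
vertex -2.365 0.593 2.248
endloop
endfacet
facet normal 0.894 -0.396 0.211
outer loop
vertex -2.491 -0.573 2.751
vertex -2.17 -0.165 2.157
vertex -2.201 0.15 2.879
endloop
endfacet
facet normal 0.486 0.605 -0.630
outer loop
vertex 0.77 -3.057 1.481
vertex 0.353 -2.672 1.529
vertex 0.84 -2.775 1.806
endloop
endfacet
facet normal 0.685 -0.617 0.387
outer loop
vertex 0.77 -3.057 1.481
vertex 0.84 -2.775 1.806
vertex -0.513 -3.748 2.651
endloop
endfacet
facet normal 0.487 0.605 -0.631
outer loop
vertex 0.84 -2.775 1.806
vertex 0.353 -2.672 1.529
vertex 0.625 -2.432 1.969
endloop
endfacet
facet normal 0.554 -0.048 0.831
outer loop
vertex 0.84 -2.775 1.806
vertex 0.625 -2.432 1.969
vertex -0.513 -3.748 2.651
endloop
endfacet
facet normal 0.486 0.605 -0.631
outer loop
vertex 0.625 -2.432 1.969
vertex 0.353 -2.672 1.529
vertex 0.25 -2.23 1.874
endloop
endfacet
facet normal 0.016 0.449 0.893
outer loop
vertex 0.625 -2.432 1.969
vertex 0.25 -2.23 1.874
vertex -0.513 -3.748 2.651
endloop
endfacet
facet normal 0.488 0.605 -0.630
outer loop
vertex 0.25 -2.23 1.874
vertex 0.353 -2.672 1.529
vertex -0.064 -2.286 1.577
endloop
endfacet
facet normal -0.611 0.582 0.537
outer loop
vertex 0.25 -2.23 1.874
vertex -0.064 -2.286 1.577
vertex -0.513 -3.748 2.651
endloop
endfacet
facet normal 0.487 0.604 -0.631
outer loop
vertex -0.064 -2.286 1.577
vertex 0.353 -2.672 1.529
vertex -0.134 -2.569 1.252
endloop
endfacet
facet normal -0.962 0.273 -0.031
outer loop
vertex -0.064 -2.286 1.577
vertex -0.134 -2.569 1.252
vertex -0.513 -3.748 2.651
endloop
endfacet
facet normal 0.486 0.606 -0.630
outer loop
vertex -0.134 -2.569 1.252
vertex 0.353 -2.672 1.529
vertex 0.081 -2.911 1.089
endloop
endfacet
facet normal -0.829 -0.296 -0.474
outer loop
vertex -0.134 -2.569 1.252
vertex 0.081 -2.911 1.089
vertex -0.513 -3.748 2.651
endloop
endfacet
facet normal 0.487 0.605 -0.630
outer loop
vertex 0.081 -2.911 1.089
vertex 0.353 -2.672 1.529
vertex 0.456 -3.114 1.184
endloop
endfacet
facet normal -0.293 -0.792 -0.536
outer loop
vertex 0.081 -2.911 1.089
vertex 0.456 -3.114 1.184
vertex -0.513 -3.748 2.651
endloop
endfacet
facet normal 0.486 0.605 -0.630
outer loop
vertex 0.456 -3.114 1.184
vertex 0.353 -2.672 1.529
vertex 0.77 -3.057 1.481
endloop
endfacet
facet normal 0.336 -0.925 -0.178
outer loop
vertex 0.456 -3.114 1.184
vertex 0.77 -3.057 1.481
vertex -0.513 -3.748 2.651
endloop
endfacet

endsolid


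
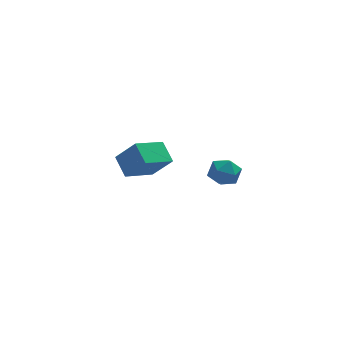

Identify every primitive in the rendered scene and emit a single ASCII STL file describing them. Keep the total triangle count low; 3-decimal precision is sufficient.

solid 
facet normal -0.776 -0.630 0.011
outer loop
vertex -0.928 -2.834 1.28
vertex -0.34 -3.562 1.035
vertex -0.493 -3.358 1.968
endloop
endfacet
facet normal -0.874 -0.099 0.477
outer loop
vertex -0.928 -2.834 1.28
vertex -0.493 -3.358 1.968
vertex -0.554 -2.396 2.057
endloop
endfacet
facet normal -0.848 0.517 0.117
outer loop
vertex -0.928 -2.834 1.28
vertex -0.554 -2.396 2.057
vertex -0.438 -2.007 1.18
endloop
endfacet
facet normal -0.735 0.366 -0.571
outer loop
vertex -0.928 -2.834 1.28
vertex -0.438 -2.007 1.18
vertex -0.306 -2.727 0.548
endloop
endfacet
facet normal -0.690 -0.343 -0.637
outer loop
vertex -0.928 -2.834 1.28
vertex -0.306 -2.727 0.548
vertex -0.34 -3.562 1.035
endloop
endfacet
facet normal -0.329 -0.108 0.938
outer loop
vertex -0.554 -2.396 2.057
vertex -0.493 -3.358 1.968
vertex 0.266 -2.853 2.292
endloop
endfacet
facet normal -0.170 -0.968 0.184
outer loop
vertex -0.493 -3.358 1.968
vertex -0.34 -3.562 1.035
vertex 0.398 -3.573 1.66
endloop
endfacet
facet normal -0.032 -0.503 -0.864
outer loop
vertex -0.34 -3.562 1.035
vertex -0.306 -2.727 0.548
vertex 0.514 -3.184 0.783
endloop
endfacet
facet normal -0.106 0.645 -0.757
outer loop
vertex -0.306 -2.727 0.548
vertex -0.438 -2.007 1.18
vertex 0.453 -2.222 0.872
endloop
endfacet
facet normal -0.288 0.889 0.356
outer loop
vertex -0.438 -2.007 1.18
vertex -0.554 -2.396 2.057
vertex 0.3 -2.018 1.805
endloop
endfacet
facet normal 0.735 -0.366 0.571
outer loop
vertex 0.888 -2.746 1.56
vertex 0.266 -2.853 2.292
vertex 0.398 -3.573 1.66
endloop
endfacet
facet normal 0.848 -0.517 -0.117
outer loop
vertex 0.888 -2.746 1.56
vertex 0.398 -3.573 1.66
vertex 0.514 -3.184 0.783
endloop
endfacet
facet normal 0.874 0.099 -0.477
outer loop
vertex 0.888 -2.746 1.56
vertex 0.514 -3.184 0.783
vertex 0.453 -2.222 0.872
endloop
endfacet
facet normal 0.776 0.630 -0.011
outer loop
vertex 0.888 -2.746 1.56
vertex 0.453 -2.222 0.872
vertex 0.3 -2.018 1.805
endloop
endfacet
facet normal 0.690 0.343 0.637
outer loop
vertex 0.888 -2.746 1.56
vertex 0.3 -2.018 1.805
vertex 0.266 -2.853 2.292
endloop
endfacet
facet normal 0.106 -0.645 0.757
outer loop
vertex 0.398 -3.573 1.66
vertex 0.266 -2.853 2.292
vertex -0.493 -3.358 1.968
endloop
endfacet
facet normal 0.288 -0.889 -0.356
outer loop
vertex 0.514 -3.184 0.783
vertex 0.398 -3.573 1.66
vertex -0.34 -3.562 1.035
endloop
endfacet
facet normal 0.329 0.108 -0.938
outer loop
vertex 0.453 -2.222 0.872
vertex 0.514 -3.184 0.783
vertex -0.306 -2.727 0.548
endloop
endfacet
facet normal 0.170 0.968 -0.184
outer loop
vertex 0.3 -2.018 1.805
vertex 0.453 -2.222 0.872
vertex -0.438 -2.007 1.18
endloop
endfacet
facet normal 0.032 0.503 0.864
outer loop
vertex 0.266 -2.853 2.292
vertex 0.3 -2.018 1.805
vertex -0.554 -2.396 2.057
endloop
endfacet
facet normal -0.795 -0.514 0.323
outer loop
vertex -3.85 3.58 -0.058
vertex -4.89 4.284 -1.497
vertex -3.447 2.418 -0.917
endloop
endfacet
facet normal 0.545 -0.368 0.754
outer loop
vertex -1.81 3.476 -1.583
vertex -3.85 3.58 -0.058
vertex -3.447 2.418 -0.917
endloop
endfacet
facet normal -0.795 -0.514 0.323
outer loop
vertex -3.447 2.418 -0.917
vertex -4.89 4.284 -1.497
vertex -4.487 3.121 -2.356
endloop
endfacet
facet normal 0.268 -0.775 -0.572
outer loop
vertex -4.487 3.121 -2.356
vertex -1.81 3.476 -1.583
vertex -3.447 2.418 -0.917
endloop
endfacet
facet normal -0.268 0.775 0.573
outer loop
vertex -3.85 3.58 -0.058
vertex -3.253 5.342 -2.163
vertex -4.89 4.284 -1.497
endloop
endfacet
facet normal 0.545 -0.368 0.754
outer loop
vertex -2.213 4.639 -0.724
vertex -3.85 3.58 -0.058
vertex -1.81 3.476 -1.583
endloop
endfacet
facet normal -0.268 0.775 0.572
outer loop
vertex -2.213 4.639 -0.724
vertex -3.253 5.342 -2.163
vertex -3.85 3.58 -0.058
endloop
endfacet
facet normal -0.544 0.368 -0.754
outer loop
vertex -4.89 4.284 -1.497
vertex -3.253 5.342 -2.163
vertex -4.487 3.121 -2.356
endloop
endfacet
facet normal 0.268 -0.775 -0.573
outer loop
vertex -2.85 4.18 -3.022
vertex -1.81 3.476 -1.583
vertex -4.487 3.121 -2.356
endloop
endfacet
facet normal -0.545 0.368 -0.754
outer loop
vertex -4.487 3.121 -2.356
vertex -3.253 5.342 -2.163
vertex -2.85 4.18 -3.022
endloop
endfacet
facet normal 0.795 0.514 -0.323
outer loop
vertex -2.85 4.18 -3.022
vertex -2.213 4.639 -0.724
vertex -1.81 3.476 -1.583
endloop
endfacet
facet normal 0.794 0.514 -0.323
outer loop
vertex -3.253 5.342 -2.163
vertex -2.213 4.639 -0.724
vertex -2.85 4.18 -3.022
endloop
endfacet

endsolid


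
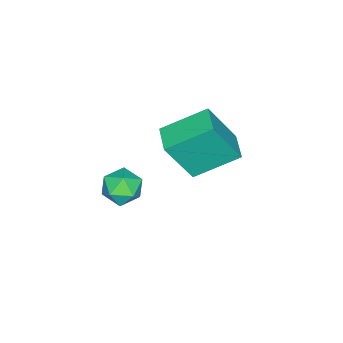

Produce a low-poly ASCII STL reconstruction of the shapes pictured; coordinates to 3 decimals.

solid 
facet normal -0.731 0.654 -0.193
outer loop
vertex -0.132 1.738 1.763
vertex -0.619 1.252 1.96
vertex -0.345 1.701 2.444
endloop
endfacet
facet normal -0.135 0.991 0.012
outer loop
vertex -0.132 1.738 1.763
vertex -0.345 1.701 2.444
vertex 0.347 1.797 2.29
endloop
endfacet
facet normal 0.386 0.810 -0.442
outer loop
vertex -0.132 1.738 1.763
vertex 0.347 1.797 2.29
vertex 0.5 1.408 1.711
endloop
endfacet
facet normal 0.113 0.363 -0.925
outer loop
vertex -0.132 1.738 1.763
vertex 0.5 1.408 1.711
vertex -0.096 1.071 1.506
endloop
endfacet
facet normal -0.578 0.266 -0.772
outer loop
vertex -0.132 1.738 1.763
vertex -0.096 1.071 1.506
vertex -0.619 1.252 1.96
endloop
endfacet
facet normal 0.042 0.752 0.658
outer loop
vertex 0.347 1.797 2.29
vertex -0.345 1.701 2.444
vertex 0.156 1.349 2.814
endloop
endfacet
facet normal -0.921 0.206 0.330
outer loop
vertex -0.345 1.701 2.444
vertex -0.619 1.252 1.96
vertex -0.44 1.012 2.609
endloop
endfacet
facet normal -0.673 -0.423 -0.607
outer loop
vertex -0.619 1.252 1.96
vertex -0.096 1.071 1.506
vertex -0.287 0.623 2.03
endloop
endfacet
facet normal 0.445 -0.266 -0.855
outer loop
vertex -0.096 1.071 1.506
vertex 0.5 1.408 1.711
vertex 0.405 0.719 1.876
endloop
endfacet
facet normal 0.885 0.459 -0.074
outer loop
vertex 0.5 1.408 1.711
vertex 0.347 1.797 2.29
vertex 0.679 1.168 2.36
endloop
endfacet
facet normal -0.113 -0.363 0.925
outer loop
vertex 0.192 0.682 2.557
vertex 0.156 1.349 2.814
vertex -0.44 1.012 2.609
endloop
endfacet
facet normal -0.386 -0.810 0.442
outer loop
vertex 0.192 0.682 2.557
vertex -0.44 1.012 2.609
vertex -0.287 0.623 2.03
endloop
endfacet
facet normal 0.135 -0.991 -0.012
outer loop
vertex 0.192 0.682 2.557
vertex -0.287 0.623 2.03
vertex 0.405 0.719 1.876
endloop
endfacet
facet normal 0.731 -0.654 0.193
outer loop
vertex 0.192 0.682 2.557
vertex 0.405 0.719 1.876
vertex 0.679 1.168 2.36
endloop
endfacet
facet normal 0.578 -0.266 0.772
outer loop
vertex 0.192 0.682 2.557
vertex 0.679 1.168 2.36
vertex 0.156 1.349 2.814
endloop
endfacet
facet normal -0.445 0.266 0.855
outer loop
vertex -0.44 1.012 2.609
vertex 0.156 1.349 2.814
vertex -0.345 1.701 2.444
endloop
endfacet
facet normal -0.885 -0.459 0.074
outer loop
vertex -0.287 0.623 2.03
vertex -0.44 1.012 2.609
vertex -0.619 1.252 1.96
endloop
endfacet
facet normal -0.042 -0.752 -0.658
outer loop
vertex 0.405 0.719 1.876
vertex -0.287 0.623 2.03
vertex -0.096 1.071 1.506
endloop
endfacet
facet normal 0.921 -0.206 -0.330
outer loop
vertex 0.679 1.168 2.36
vertex 0.405 0.719 1.876
vertex 0.5 1.408 1.711
endloop
endfacet
facet normal 0.673 0.423 0.607
outer loop
vertex 0.156 1.349 2.814
vertex 0.679 1.168 2.36
vertex 0.347 1.797 2.29
endloop
endfacet
facet normal -0.793 -0.609 0.026
outer loop
vertex -2.975 0.806 2.182
vertex -3.895 2.039 3.037
vertex -3.568 1.507 0.531
endloop
endfacet
facet normal 0.523 -0.701 -0.485
outer loop
vertex -2.745 2.141 0.503
vertex -2.975 0.806 2.182
vertex -3.568 1.507 0.531
endloop
endfacet
facet normal -0.792 -0.610 0.026
outer loop
vertex -3.568 1.507 0.531
vertex -3.895 2.039 3.037
vertex -4.489 2.74 1.385
endloop
endfacet
facet normal -0.315 0.370 -0.874
outer loop
vertex -4.489 2.74 1.385
vertex -2.745 2.141 0.503
vertex -3.568 1.507 0.531
endloop
endfacet
facet normal 0.315 -0.371 0.874
outer loop
vertex -2.975 0.806 2.182
vertex -3.072 2.673 3.009
vertex -3.895 2.039 3.037
endloop
endfacet
facet normal 0.523 -0.701 -0.485
outer loop
vertex -2.151 1.44 2.155
vertex -2.975 0.806 2.182
vertex -2.745 2.141 0.503
endloop
endfacet
facet normal 0.314 -0.371 0.874
outer loop
vertex -2.151 1.44 2.155
vertex -3.072 2.673 3.009
vertex -2.975 0.806 2.182
endloop
endfacet
facet normal -0.523 0.701 0.485
outer loop
vertex -3.895 2.039 3.037
vertex -3.072 2.673 3.009
vertex -4.489 2.74 1.385
endloop
endfacet
facet normal -0.314 0.371 -0.874
outer loop
vertex -3.665 3.374 1.358
vertex -2.745 2.141 0.503
vertex -4.489 2.74 1.385
endloop
endfacet
facet normal -0.523 0.701 0.485
outer loop
vertex -4.489 2.74 1.385
vertex -3.072 2.673 3.009
vertex -3.665 3.374 1.358
endloop
endfacet
facet normal 0.792 0.609 -0.026
outer loop
vertex -3.665 3.374 1.358
vertex -2.151 1.44 2.155
vertex -2.745 2.141 0.503
endloop
endfacet
facet normal 0.792 0.610 -0.026
outer loop
vertex -3.072 2.673 3.009
vertex -2.151 1.44 2.155
vertex -3.665 3.374 1.358
endloop
endfacet

endsolid


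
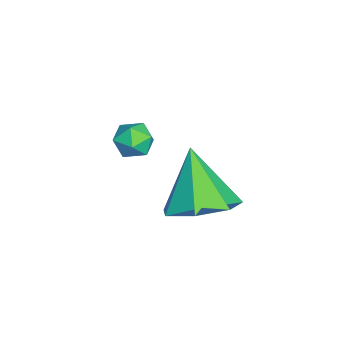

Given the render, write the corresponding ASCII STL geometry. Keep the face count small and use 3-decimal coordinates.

solid 
facet normal -0.102 0.470 0.877
outer loop
vertex -3.115 -2.51 3.671
vertex -2.604 -2.825 3.899
vertex -2.528 -2.26 3.605
endloop
endfacet
facet normal -0.336 0.879 0.339
outer loop
vertex -3.115 -2.51 3.671
vertex -2.528 -2.26 3.605
vertex -2.945 -2.232 3.119
endloop
endfacet
facet normal -0.853 0.522 0.000
outer loop
vertex -3.115 -2.51 3.671
vertex -2.945 -2.232 3.119
vertex -3.28 -2.779 3.113
endloop
endfacet
facet normal -0.938 -0.107 0.329
outer loop
vertex -3.115 -2.51 3.671
vertex -3.28 -2.779 3.113
vertex -3.069 -3.145 3.595
endloop
endfacet
facet normal -0.473 -0.138 0.870
outer loop
vertex -3.115 -2.51 3.671
vertex -3.069 -3.145 3.595
vertex -2.604 -2.825 3.899
endloop
endfacet
facet normal 0.204 0.972 -0.119
outer loop
vertex -2.945 -2.232 3.119
vertex -2.528 -2.26 3.605
vertex -2.331 -2.375 3.005
endloop
endfacet
facet normal 0.584 0.311 0.750
outer loop
vertex -2.528 -2.26 3.605
vertex -2.604 -2.825 3.899
vertex -2.12 -2.741 3.487
endloop
endfacet
facet normal -0.020 -0.673 0.739
outer loop
vertex -2.604 -2.825 3.899
vertex -3.069 -3.145 3.595
vertex -2.455 -3.288 3.481
endloop
endfacet
facet normal -0.772 -0.622 -0.134
outer loop
vertex -3.069 -3.145 3.595
vertex -3.28 -2.779 3.113
vertex -2.872 -3.26 2.995
endloop
endfacet
facet normal -0.634 0.396 -0.664
outer loop
vertex -3.28 -2.779 3.113
vertex -2.945 -2.232 3.119
vertex -2.796 -2.695 2.701
endloop
endfacet
facet normal 0.938 0.107 -0.329
outer loop
vertex -2.285 -3.01 2.929
vertex -2.331 -2.375 3.005
vertex -2.12 -2.741 3.487
endloop
endfacet
facet normal 0.853 -0.522 -0.000
outer loop
vertex -2.285 -3.01 2.929
vertex -2.12 -2.741 3.487
vertex -2.455 -3.288 3.481
endloop
endfacet
facet normal 0.336 -0.879 -0.339
outer loop
vertex -2.285 -3.01 2.929
vertex -2.455 -3.288 3.481
vertex -2.872 -3.26 2.995
endloop
endfacet
facet normal 0.102 -0.470 -0.877
outer loop
vertex -2.285 -3.01 2.929
vertex -2.872 -3.26 2.995
vertex -2.796 -2.695 2.701
endloop
endfacet
facet normal 0.473 0.138 -0.870
outer loop
vertex -2.285 -3.01 2.929
vertex -2.796 -2.695 2.701
vertex -2.331 -2.375 3.005
endloop
endfacet
facet normal 0.772 0.622 0.134
outer loop
vertex -2.12 -2.741 3.487
vertex -2.331 -2.375 3.005
vertex -2.528 -2.26 3.605
endloop
endfacet
facet normal 0.634 -0.396 0.664
outer loop
vertex -2.455 -3.288 3.481
vertex -2.12 -2.741 3.487
vertex -2.604 -2.825 3.899
endloop
endfacet
facet normal -0.204 -0.972 0.119
outer loop
vertex -2.872 -3.26 2.995
vertex -2.455 -3.288 3.481
vertex -3.069 -3.145 3.595
endloop
endfacet
facet normal -0.584 -0.311 -0.750
outer loop
vertex -2.796 -2.695 2.701
vertex -2.872 -3.26 2.995
vertex -3.28 -2.779 3.113
endloop
endfacet
facet normal 0.020 0.673 -0.739
outer loop
vertex -2.331 -2.375 3.005
vertex -2.796 -2.695 2.701
vertex -2.945 -2.232 3.119
endloop
endfacet
facet normal 0.507 0.181 -0.843
outer loop
vertex 1.05 -0.952 3.639
vertex 0.137 -0.82 3.118
vertex 0.72 -0.094 3.625
endloop
endfacet
facet normal 0.469 0.194 0.862
outer loop
vertex 1.05 -0.952 3.639
vertex 0.72 -0.094 3.625
vertex -0.817 -1.16 4.702
endloop
endfacet
facet normal 0.507 0.181 -0.843
outer loop
vertex 0.72 -0.094 3.625
vertex 0.137 -0.82 3.118
vertex -0.05 0.218 3.229
endloop
endfacet
facet normal -0.044 0.741 0.670
outer loop
vertex 0.72 -0.094 3.625
vertex -0.05 0.218 3.229
vertex -0.817 -1.16 4.702
endloop
endfacet
facet normal 0.507 0.181 -0.842
outer loop
vertex -0.05 0.218 3.229
vertex 0.137 -0.82 3.118
vertex -0.679 -0.252 2.749
endloop
endfacet
facet normal -0.698 0.667 0.261
outer loop
vertex -0.05 0.218 3.229
vertex -0.679 -0.252 2.749
vertex -0.817 -1.16 4.702
endloop
endfacet
facet normal 0.507 0.181 -0.843
outer loop
vertex -0.679 -0.252 2.749
vertex 0.137 -0.82 3.118
vertex -0.694 -1.149 2.547
endloop
endfacet
facet normal -0.998 0.029 -0.057
outer loop
vertex -0.679 -0.252 2.749
vertex -0.694 -1.149 2.547
vertex -0.817 -1.16 4.702
endloop
endfacet
facet normal 0.507 0.181 -0.843
outer loop
vertex -0.694 -1.149 2.547
vertex 0.137 -0.82 3.118
vertex -0.083 -1.798 2.775
endloop
endfacet
facet normal -0.720 -0.693 -0.045
outer loop
vertex -0.694 -1.149 2.547
vertex -0.083 -1.798 2.775
vertex -0.817 -1.16 4.702
endloop
endfacet
facet normal 0.507 0.181 -0.843
outer loop
vertex -0.083 -1.798 2.775
vertex 0.137 -0.82 3.118
vertex 0.693 -1.71 3.261
endloop
endfacet
facet normal -0.072 -0.955 0.289
outer loop
vertex -0.083 -1.798 2.775
vertex 0.693 -1.71 3.261
vertex -0.817 -1.16 4.702
endloop
endfacet
facet normal 0.507 0.181 -0.843
outer loop
vertex 0.693 -1.71 3.261
vertex 0.137 -0.82 3.118
vertex 1.05 -0.952 3.639
endloop
endfacet
facet normal 0.456 -0.560 0.692
outer loop
vertex 0.693 -1.71 3.261
vertex 1.05 -0.952 3.639
vertex -0.817 -1.16 4.702
endloop
endfacet

endsolid


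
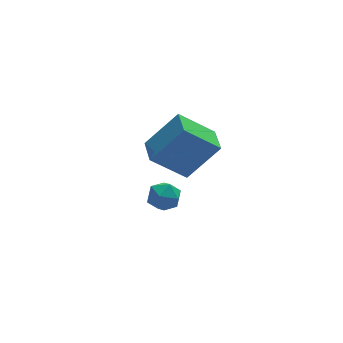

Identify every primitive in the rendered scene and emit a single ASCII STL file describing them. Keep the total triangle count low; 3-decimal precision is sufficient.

solid 
facet normal -0.299 -0.079 0.951
outer loop
vertex 0.114 -1.315 -1.121
vertex 0.204 -2.013 -1.151
vertex 0.736 -1.598 -0.949
endloop
endfacet
facet normal 0.019 0.550 0.835
outer loop
vertex 0.114 -1.315 -1.121
vertex 0.736 -1.598 -0.949
vertex 0.711 -1.009 -1.336
endloop
endfacet
facet normal -0.340 0.885 0.317
outer loop
vertex 0.114 -1.315 -1.121
vertex 0.711 -1.009 -1.336
vertex 0.164 -1.061 -1.776
endloop
endfacet
facet normal -0.878 0.465 0.113
outer loop
vertex 0.114 -1.315 -1.121
vertex 0.164 -1.061 -1.776
vertex -0.15 -1.681 -1.662
endloop
endfacet
facet normal -0.853 -0.132 0.505
outer loop
vertex 0.114 -1.315 -1.121
vertex -0.15 -1.681 -1.662
vertex 0.204 -2.013 -1.151
endloop
endfacet
facet normal 0.681 0.422 0.599
outer loop
vertex 0.711 -1.009 -1.336
vertex 0.736 -1.598 -0.949
vertex 1.17 -1.519 -1.498
endloop
endfacet
facet normal 0.166 -0.595 0.786
outer loop
vertex 0.736 -1.598 -0.949
vertex 0.204 -2.013 -1.151
vertex 0.856 -2.139 -1.384
endloop
endfacet
facet normal -0.731 -0.679 0.065
outer loop
vertex 0.204 -2.013 -1.151
vertex -0.15 -1.681 -1.662
vertex 0.309 -2.191 -1.824
endloop
endfacet
facet normal -0.771 0.286 -0.569
outer loop
vertex -0.15 -1.681 -1.662
vertex 0.164 -1.061 -1.776
vertex 0.284 -1.602 -2.211
endloop
endfacet
facet normal 0.101 0.966 -0.240
outer loop
vertex 0.164 -1.061 -1.776
vertex 0.711 -1.009 -1.336
vertex 0.816 -1.187 -2.009
endloop
endfacet
facet normal 0.878 -0.465 -0.113
outer loop
vertex 0.906 -1.885 -2.039
vertex 1.17 -1.519 -1.498
vertex 0.856 -2.139 -1.384
endloop
endfacet
facet normal 0.340 -0.885 -0.317
outer loop
vertex 0.906 -1.885 -2.039
vertex 0.856 -2.139 -1.384
vertex 0.309 -2.191 -1.824
endloop
endfacet
facet normal -0.019 -0.550 -0.835
outer loop
vertex 0.906 -1.885 -2.039
vertex 0.309 -2.191 -1.824
vertex 0.284 -1.602 -2.211
endloop
endfacet
facet normal 0.299 0.079 -0.951
outer loop
vertex 0.906 -1.885 -2.039
vertex 0.284 -1.602 -2.211
vertex 0.816 -1.187 -2.009
endloop
endfacet
facet normal 0.853 0.132 -0.505
outer loop
vertex 0.906 -1.885 -2.039
vertex 0.816 -1.187 -2.009
vertex 1.17 -1.519 -1.498
endloop
endfacet
facet normal 0.771 -0.286 0.569
outer loop
vertex 0.856 -2.139 -1.384
vertex 1.17 -1.519 -1.498
vertex 0.736 -1.598 -0.949
endloop
endfacet
facet normal -0.101 -0.966 0.240
outer loop
vertex 0.309 -2.191 -1.824
vertex 0.856 -2.139 -1.384
vertex 0.204 -2.013 -1.151
endloop
endfacet
facet normal -0.681 -0.422 -0.599
outer loop
vertex 0.284 -1.602 -2.211
vertex 0.309 -2.191 -1.824
vertex -0.15 -1.681 -1.662
endloop
endfacet
facet normal -0.166 0.595 -0.786
outer loop
vertex 0.816 -1.187 -2.009
vertex 0.284 -1.602 -2.211
vertex 0.164 -1.061 -1.776
endloop
endfacet
facet normal 0.731 0.679 -0.065
outer loop
vertex 1.17 -1.519 -1.498
vertex 0.816 -1.187 -2.009
vertex 0.711 -1.009 -1.336
endloop
endfacet
facet normal -0.645 0.086 -0.759
outer loop
vertex -0.636 -3.517 2.266
vertex -0.445 -2.383 2.232
vertex 0.617 -3.761 1.174
endloop
endfacet
facet normal -0.166 -0.986 0.029
outer loop
vertex 1.785 -3.917 2.548
vertex -0.636 -3.517 2.266
vertex 0.617 -3.761 1.174
endloop
endfacet
facet normal -0.645 0.086 -0.759
outer loop
vertex 0.617 -3.761 1.174
vertex -0.445 -2.383 2.232
vertex 0.808 -2.627 1.14
endloop
endfacet
facet normal 0.746 -0.145 -0.650
outer loop
vertex 0.808 -2.627 1.14
vertex 1.785 -3.917 2.548
vertex 0.617 -3.761 1.174
endloop
endfacet
facet normal -0.746 0.145 0.650
outer loop
vertex -0.636 -3.517 2.266
vertex 0.723 -2.539 3.606
vertex -0.445 -2.383 2.232
endloop
endfacet
facet normal -0.166 -0.986 0.029
outer loop
vertex 0.532 -3.673 3.64
vertex -0.636 -3.517 2.266
vertex 1.785 -3.917 2.548
endloop
endfacet
facet normal -0.746 0.145 0.650
outer loop
vertex 0.532 -3.673 3.64
vertex 0.723 -2.539 3.606
vertex -0.636 -3.517 2.266
endloop
endfacet
facet normal 0.166 0.986 -0.029
outer loop
vertex -0.445 -2.383 2.232
vertex 0.723 -2.539 3.606
vertex 0.808 -2.627 1.14
endloop
endfacet
facet normal 0.746 -0.145 -0.650
outer loop
vertex 1.976 -2.783 2.514
vertex 1.785 -3.917 2.548
vertex 0.808 -2.627 1.14
endloop
endfacet
facet normal 0.166 0.986 -0.029
outer loop
vertex 0.808 -2.627 1.14
vertex 0.723 -2.539 3.606
vertex 1.976 -2.783 2.514
endloop
endfacet
facet normal 0.645 -0.086 0.759
outer loop
vertex 1.976 -2.783 2.514
vertex 0.532 -3.673 3.64
vertex 1.785 -3.917 2.548
endloop
endfacet
facet normal 0.645 -0.086 0.759
outer loop
vertex 0.723 -2.539 3.606
vertex 0.532 -3.673 3.64
vertex 1.976 -2.783 2.514
endloop
endfacet

endsolid


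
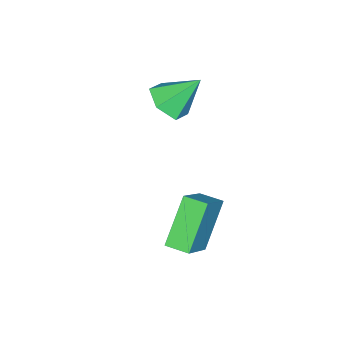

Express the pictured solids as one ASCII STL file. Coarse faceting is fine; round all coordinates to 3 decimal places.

solid 
facet normal 0.341 -0.571 -0.747
outer loop
vertex 1.465 1.065 0.577
vertex 0.918 0.442 0.804
vertex 0.676 1.04 0.236
endloop
endfacet
facet normal 0.039 0.986 -0.162
outer loop
vertex 1.465 1.065 0.577
vertex 0.676 1.04 0.236
vertex 0.382 1.338 1.976
endloop
endfacet
facet normal 0.342 -0.571 -0.747
outer loop
vertex 0.676 1.04 0.236
vertex 0.918 0.442 0.804
vertex 0.129 0.416 0.462
endloop
endfacet
facet normal -0.772 0.592 -0.232
outer loop
vertex 0.676 1.04 0.236
vertex 0.129 0.416 0.462
vertex 0.382 1.338 1.976
endloop
endfacet
facet normal 0.342 -0.571 -0.746
outer loop
vertex 0.129 0.416 0.462
vertex 0.918 0.442 0.804
vertex 0.371 -0.182 1.031
endloop
endfacet
facet normal -0.957 -0.149 0.250
outer loop
vertex 0.129 0.416 0.462
vertex 0.371 -0.182 1.031
vertex 0.382 1.338 1.976
endloop
endfacet
facet normal 0.342 -0.571 -0.746
outer loop
vertex 0.371 -0.182 1.031
vertex 0.918 0.442 0.804
vertex 1.16 -0.157 1.373
endloop
endfacet
facet normal -0.332 -0.496 0.802
outer loop
vertex 0.371 -0.182 1.031
vertex 1.16 -0.157 1.373
vertex 0.382 1.338 1.976
endloop
endfacet
facet normal 0.342 -0.571 -0.746
outer loop
vertex 1.16 -0.157 1.373
vertex 0.918 0.442 0.804
vertex 1.707 0.467 1.146
endloop
endfacet
facet normal 0.479 -0.103 0.872
outer loop
vertex 1.16 -0.157 1.373
vertex 1.707 0.467 1.146
vertex 0.382 1.338 1.976
endloop
endfacet
facet normal 0.341 -0.572 -0.746
outer loop
vertex 1.707 0.467 1.146
vertex 0.918 0.442 0.804
vertex 1.465 1.065 0.577
endloop
endfacet
facet normal 0.664 0.639 0.389
outer loop
vertex 1.707 0.467 1.146
vertex 1.465 1.065 0.577
vertex 0.382 1.338 1.976
endloop
endfacet
facet normal -0.744 -0.105 -0.660
outer loop
vertex 2.274 2.486 -1.969
vertex 2.179 3.331 -1.997
vertex 3.553 2.584 -3.425
endloop
endfacet
facet normal 0.112 -0.993 0.032
outer loop
vertex 4.861 2.769 -2.263
vertex 2.274 2.486 -1.969
vertex 3.553 2.584 -3.425
endloop
endfacet
facet normal -0.744 -0.106 -0.660
outer loop
vertex 3.553 2.584 -3.425
vertex 2.179 3.331 -1.997
vertex 3.457 3.428 -3.453
endloop
endfacet
facet normal 0.659 0.050 -0.750
outer loop
vertex 3.457 3.428 -3.453
vertex 4.861 2.769 -2.263
vertex 3.553 2.584 -3.425
endloop
endfacet
facet normal -0.659 -0.049 0.750
outer loop
vertex 2.274 2.486 -1.969
vertex 3.487 3.516 -0.835
vertex 2.179 3.331 -1.997
endloop
endfacet
facet normal 0.112 -0.993 0.032
outer loop
vertex 3.583 2.672 -0.807
vertex 2.274 2.486 -1.969
vertex 4.861 2.769 -2.263
endloop
endfacet
facet normal -0.659 -0.050 0.750
outer loop
vertex 3.583 2.672 -0.807
vertex 3.487 3.516 -0.835
vertex 2.274 2.486 -1.969
endloop
endfacet
facet normal -0.112 0.993 -0.032
outer loop
vertex 2.179 3.331 -1.997
vertex 3.487 3.516 -0.835
vertex 3.457 3.428 -3.453
endloop
endfacet
facet normal 0.659 0.049 -0.750
outer loop
vertex 4.766 3.614 -2.291
vertex 4.861 2.769 -2.263
vertex 3.457 3.428 -3.453
endloop
endfacet
facet normal -0.113 0.993 -0.032
outer loop
vertex 3.457 3.428 -3.453
vertex 3.487 3.516 -0.835
vertex 4.766 3.614 -2.291
endloop
endfacet
facet normal 0.744 0.105 0.660
outer loop
vertex 4.766 3.614 -2.291
vertex 3.583 2.672 -0.807
vertex 4.861 2.769 -2.263
endloop
endfacet
facet normal 0.743 0.106 0.660
outer loop
vertex 3.487 3.516 -0.835
vertex 3.583 2.672 -0.807
vertex 4.766 3.614 -2.291
endloop
endfacet

endsolid


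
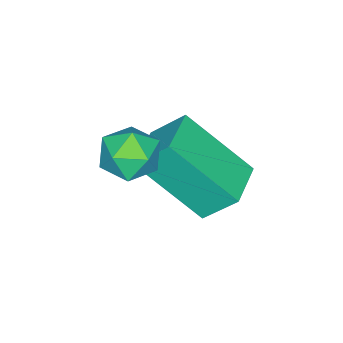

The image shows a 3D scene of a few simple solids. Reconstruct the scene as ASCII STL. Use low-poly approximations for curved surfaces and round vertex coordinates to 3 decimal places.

solid 
facet normal -0.676 0.053 0.735
outer loop
vertex 1.991 -2.757 2.783
vertex 1.966 -3.408 2.807
vertex 2.394 -3.084 3.177
endloop
endfacet
facet normal -0.234 0.617 0.752
outer loop
vertex 1.991 -2.757 2.783
vertex 2.394 -3.084 3.177
vertex 2.616 -2.578 2.831
endloop
endfacet
facet normal -0.282 0.952 0.123
outer loop
vertex 1.991 -2.757 2.783
vertex 2.616 -2.578 2.831
vertex 2.325 -2.589 2.248
endloop
endfacet
facet normal -0.751 0.597 -0.282
outer loop
vertex 1.991 -2.757 2.783
vertex 2.325 -2.589 2.248
vertex 1.923 -3.102 2.234
endloop
endfacet
facet normal -0.994 0.042 0.097
outer loop
vertex 1.991 -2.757 2.783
vertex 1.923 -3.102 2.234
vertex 1.966 -3.408 2.807
endloop
endfacet
facet normal 0.432 0.372 0.822
outer loop
vertex 2.616 -2.578 2.831
vertex 2.394 -3.084 3.177
vertex 2.977 -3.118 2.886
endloop
endfacet
facet normal -0.281 -0.537 0.795
outer loop
vertex 2.394 -3.084 3.177
vertex 1.966 -3.408 2.807
vertex 2.575 -3.631 2.872
endloop
endfacet
facet normal -0.796 -0.556 -0.237
outer loop
vertex 1.966 -3.408 2.807
vertex 1.923 -3.102 2.234
vertex 2.284 -3.642 2.289
endloop
endfacet
facet normal -0.404 0.340 -0.849
outer loop
vertex 1.923 -3.102 2.234
vertex 2.325 -2.589 2.248
vertex 2.506 -3.136 1.943
endloop
endfacet
facet normal 0.356 0.914 -0.195
outer loop
vertex 2.325 -2.589 2.248
vertex 2.616 -2.578 2.831
vertex 2.934 -2.812 2.313
endloop
endfacet
facet normal 0.751 -0.597 0.282
outer loop
vertex 2.909 -3.463 2.337
vertex 2.977 -3.118 2.886
vertex 2.575 -3.631 2.872
endloop
endfacet
facet normal 0.282 -0.952 -0.123
outer loop
vertex 2.909 -3.463 2.337
vertex 2.575 -3.631 2.872
vertex 2.284 -3.642 2.289
endloop
endfacet
facet normal 0.234 -0.617 -0.752
outer loop
vertex 2.909 -3.463 2.337
vertex 2.284 -3.642 2.289
vertex 2.506 -3.136 1.943
endloop
endfacet
facet normal 0.676 -0.053 -0.735
outer loop
vertex 2.909 -3.463 2.337
vertex 2.506 -3.136 1.943
vertex 2.934 -2.812 2.313
endloop
endfacet
facet normal 0.994 -0.042 -0.097
outer loop
vertex 2.909 -3.463 2.337
vertex 2.934 -2.812 2.313
vertex 2.977 -3.118 2.886
endloop
endfacet
facet normal 0.404 -0.340 0.849
outer loop
vertex 2.575 -3.631 2.872
vertex 2.977 -3.118 2.886
vertex 2.394 -3.084 3.177
endloop
endfacet
facet normal -0.356 -0.914 0.195
outer loop
vertex 2.284 -3.642 2.289
vertex 2.575 -3.631 2.872
vertex 1.966 -3.408 2.807
endloop
endfacet
facet normal -0.432 -0.372 -0.822
outer loop
vertex 2.506 -3.136 1.943
vertex 2.284 -3.642 2.289
vertex 1.923 -3.102 2.234
endloop
endfacet
facet normal 0.281 0.537 -0.795
outer loop
vertex 2.934 -2.812 2.313
vertex 2.506 -3.136 1.943
vertex 2.325 -2.589 2.248
endloop
endfacet
facet normal 0.796 0.556 0.237
outer loop
vertex 2.977 -3.118 2.886
vertex 2.934 -2.812 2.313
vertex 2.616 -2.578 2.831
endloop
endfacet
facet normal -0.957 -0.288 -0.040
outer loop
vertex 0.728 -3.844 1.303
vertex 0.499 -3.187 2.062
vertex 0.377 -2.501 0.035
endloop
endfacet
facet normal 0.223 -0.638 -0.737
outer loop
vertex 1.401 -2.193 0.078
vertex 0.728 -3.844 1.303
vertex 0.377 -2.501 0.035
endloop
endfacet
facet normal -0.957 -0.288 -0.040
outer loop
vertex 0.377 -2.501 0.035
vertex 0.499 -3.187 2.062
vertex 0.148 -1.844 0.794
endloop
endfacet
facet normal -0.187 0.714 -0.675
outer loop
vertex 0.148 -1.844 0.794
vertex 1.401 -2.193 0.078
vertex 0.377 -2.501 0.035
endloop
endfacet
facet normal 0.187 -0.714 0.675
outer loop
vertex 0.728 -3.844 1.303
vertex 1.523 -2.879 2.105
vertex 0.499 -3.187 2.062
endloop
endfacet
facet normal 0.223 -0.638 -0.737
outer loop
vertex 1.752 -3.536 1.346
vertex 0.728 -3.844 1.303
vertex 1.401 -2.193 0.078
endloop
endfacet
facet normal 0.187 -0.714 0.675
outer loop
vertex 1.752 -3.536 1.346
vertex 1.523 -2.879 2.105
vertex 0.728 -3.844 1.303
endloop
endfacet
facet normal -0.223 0.638 0.737
outer loop
vertex 0.499 -3.187 2.062
vertex 1.523 -2.879 2.105
vertex 0.148 -1.844 0.794
endloop
endfacet
facet normal -0.187 0.714 -0.675
outer loop
vertex 1.172 -1.536 0.837
vertex 1.401 -2.193 0.078
vertex 0.148 -1.844 0.794
endloop
endfacet
facet normal -0.223 0.638 0.737
outer loop
vertex 0.148 -1.844 0.794
vertex 1.523 -2.879 2.105
vertex 1.172 -1.536 0.837
endloop
endfacet
facet normal 0.957 0.288 0.040
outer loop
vertex 1.172 -1.536 0.837
vertex 1.752 -3.536 1.346
vertex 1.401 -2.193 0.078
endloop
endfacet
facet normal 0.957 0.288 0.040
outer loop
vertex 1.523 -2.879 2.105
vertex 1.752 -3.536 1.346
vertex 1.172 -1.536 0.837
endloop
endfacet

endsolid
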